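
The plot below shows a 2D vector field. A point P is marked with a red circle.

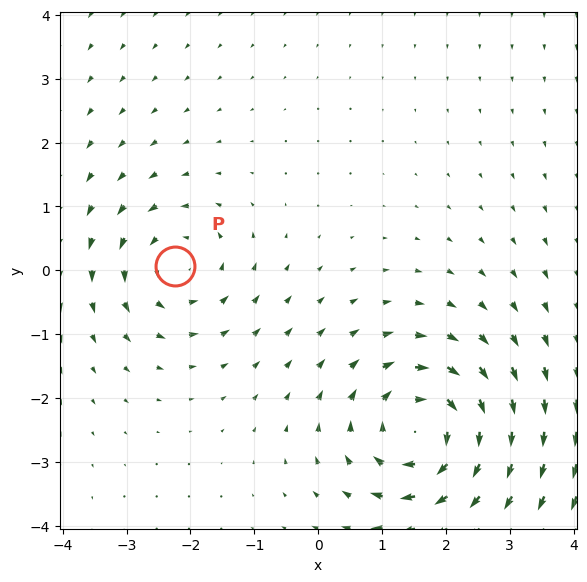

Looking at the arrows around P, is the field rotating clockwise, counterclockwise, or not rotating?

Near P at (-2.2, 0.1) the arrows circulate counterclockwise. The curl (z-component) there is about +3; positive curl means counterclockwise rotation.

counterclockwise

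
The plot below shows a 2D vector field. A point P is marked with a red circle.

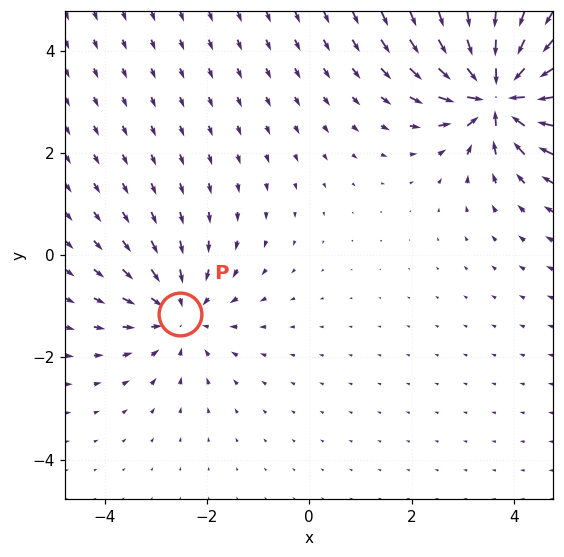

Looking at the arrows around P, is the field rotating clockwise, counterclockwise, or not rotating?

not rotating

Near P at (-2.5, -1.1) the arrows show no circulation. The curl there is ≈0.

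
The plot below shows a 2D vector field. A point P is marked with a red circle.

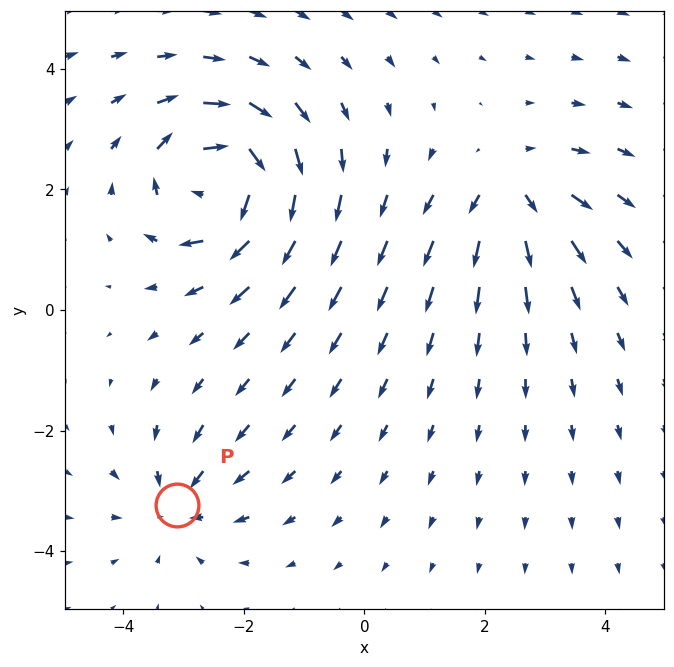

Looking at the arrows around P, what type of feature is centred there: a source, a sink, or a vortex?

At P (-3.1, -3.2) the arrows converge inward. Divergence about -3, curl ≈0 — negative divergence with near-zero curl is a sink.

sink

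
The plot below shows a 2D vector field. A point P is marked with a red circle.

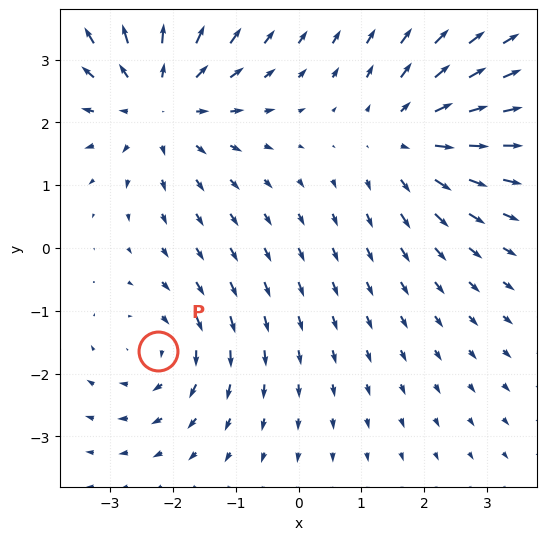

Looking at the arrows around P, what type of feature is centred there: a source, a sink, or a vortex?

vortex

At P (-2.2, -1.6) the arrows circulate clockwise. Divergence ≈0, curl about -3 — near-zero divergence with nonzero curl is a vortex.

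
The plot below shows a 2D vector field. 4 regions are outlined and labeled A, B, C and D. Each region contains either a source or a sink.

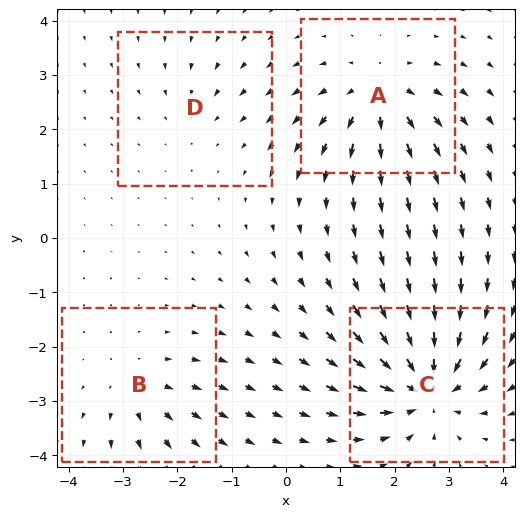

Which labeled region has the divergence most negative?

C

Divergence at each region's feature centre — A: about +5, B: about +4, C: about -7, D: about -2. Region C is most negative.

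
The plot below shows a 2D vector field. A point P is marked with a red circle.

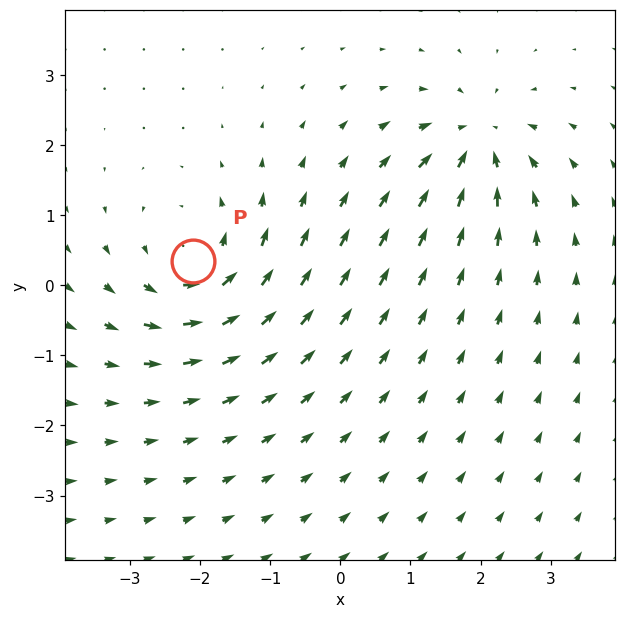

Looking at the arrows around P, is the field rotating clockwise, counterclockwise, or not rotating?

Near P at (-2.1, 0.3) the arrows circulate counterclockwise. The curl (z-component) there is about +4; positive curl means counterclockwise rotation.

counterclockwise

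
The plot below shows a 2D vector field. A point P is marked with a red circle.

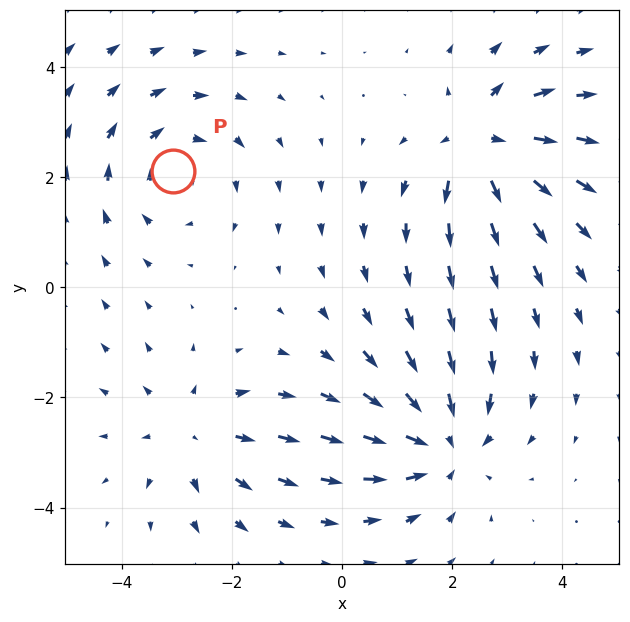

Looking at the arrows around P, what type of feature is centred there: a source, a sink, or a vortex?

At P (-3.1, 2.1) the arrows circulate clockwise. Divergence ≈0, curl about -3 — near-zero divergence with nonzero curl is a vortex.

vortex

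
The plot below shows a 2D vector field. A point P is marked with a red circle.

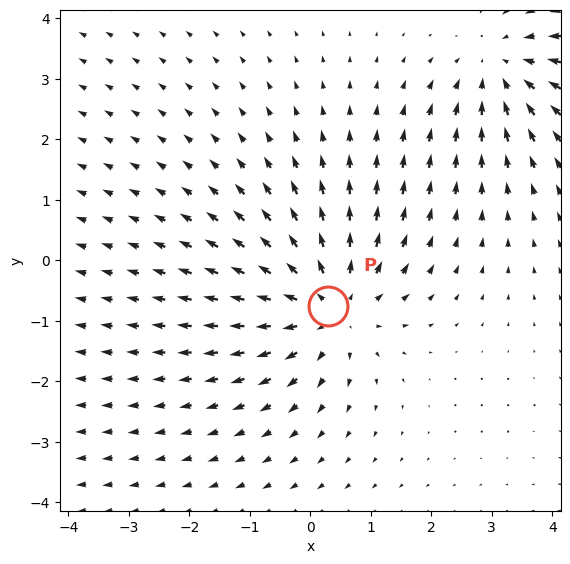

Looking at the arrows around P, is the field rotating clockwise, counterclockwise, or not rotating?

Near P at (0.3, -0.8) the arrows show no circulation. The curl there is ≈0.

not rotating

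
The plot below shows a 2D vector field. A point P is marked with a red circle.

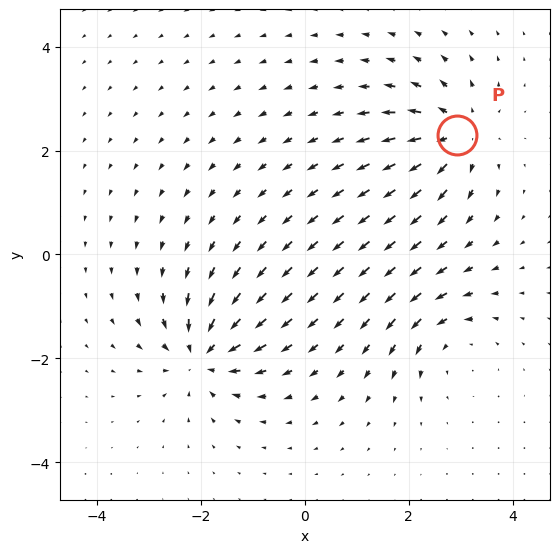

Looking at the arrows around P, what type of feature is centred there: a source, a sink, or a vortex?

source

At P (2.9, 2.3) the arrows spread outward. Divergence about +6, curl ≈0 — positive divergence with near-zero curl is a source.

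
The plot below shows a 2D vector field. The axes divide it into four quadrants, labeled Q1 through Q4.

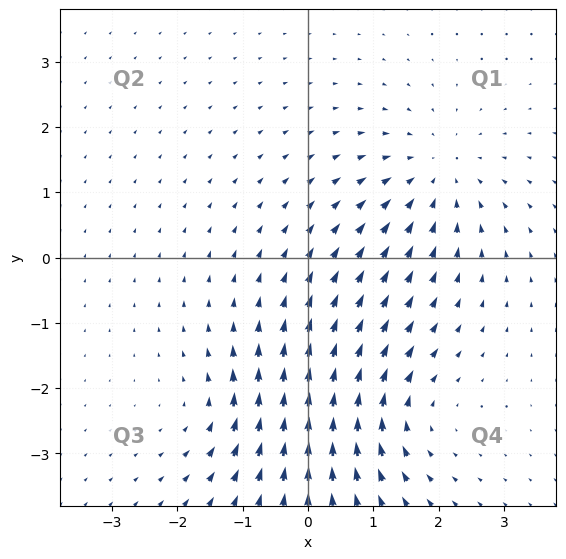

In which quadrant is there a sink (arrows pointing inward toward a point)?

The sink sits at approximately (2.0, 1.3), which lies in quadrant Q1. The divergence there is about -4, negative as expected for a sink.

Q1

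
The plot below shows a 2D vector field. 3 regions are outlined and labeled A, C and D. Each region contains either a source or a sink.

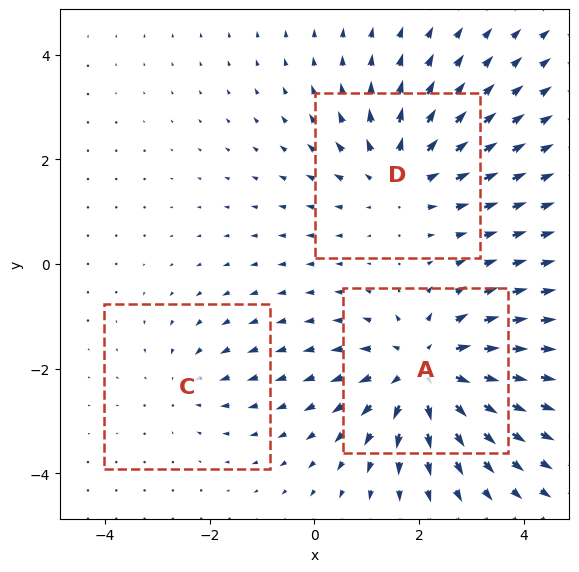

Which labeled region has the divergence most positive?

Divergence at each region's feature centre — A: about +4, C: about -2, D: about +3. Region A is most positive.

A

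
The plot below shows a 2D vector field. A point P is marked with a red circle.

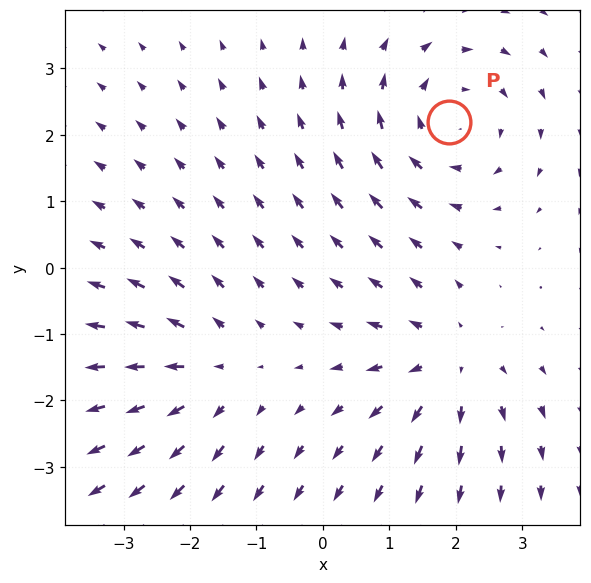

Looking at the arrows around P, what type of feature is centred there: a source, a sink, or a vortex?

At P (1.9, 2.2) the arrows circulate clockwise. Divergence ≈0, curl about -4 — near-zero divergence with nonzero curl is a vortex.

vortex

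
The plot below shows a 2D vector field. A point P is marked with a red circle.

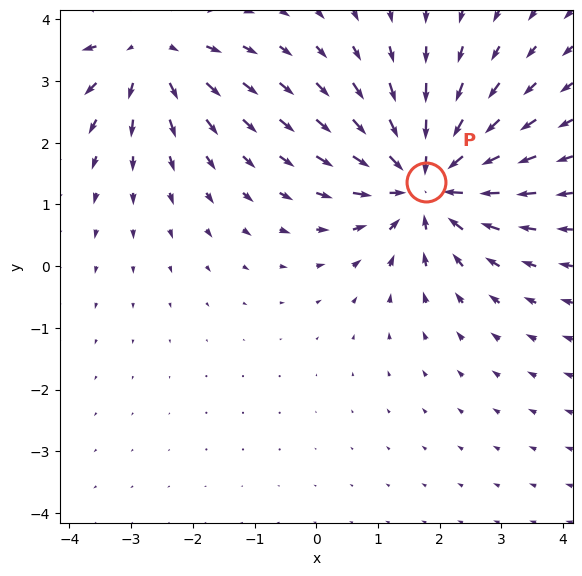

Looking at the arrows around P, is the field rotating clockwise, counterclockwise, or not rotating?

Near P at (1.8, 1.4) the arrows show no circulation. The curl there is ≈0.

not rotating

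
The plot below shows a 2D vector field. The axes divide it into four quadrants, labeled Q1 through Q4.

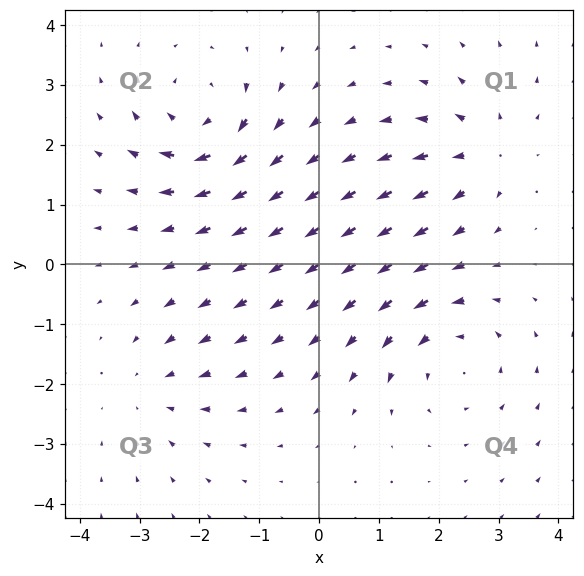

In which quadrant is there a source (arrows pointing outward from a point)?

Q1

The source sits at approximately (2.7, 1.9), which lies in quadrant Q1. The divergence there is about +4, positive as expected for a source.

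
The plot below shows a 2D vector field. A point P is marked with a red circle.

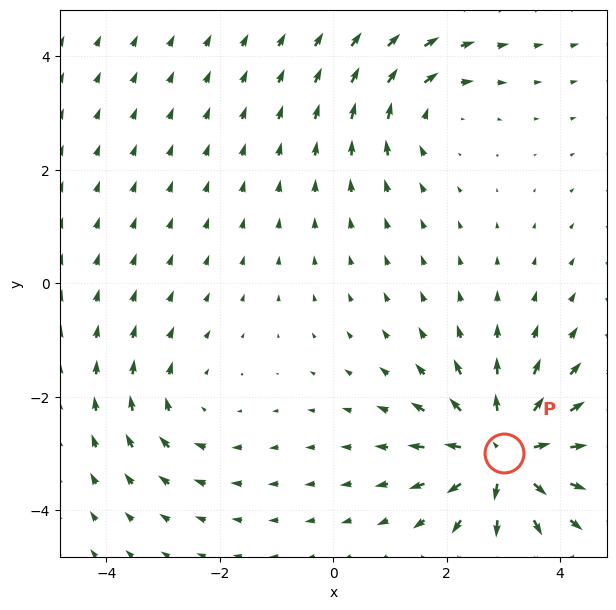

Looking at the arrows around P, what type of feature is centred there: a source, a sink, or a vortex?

At P (3.0, -3.0) the arrows spread outward. Divergence about +7, curl ≈0 — positive divergence with near-zero curl is a source.

source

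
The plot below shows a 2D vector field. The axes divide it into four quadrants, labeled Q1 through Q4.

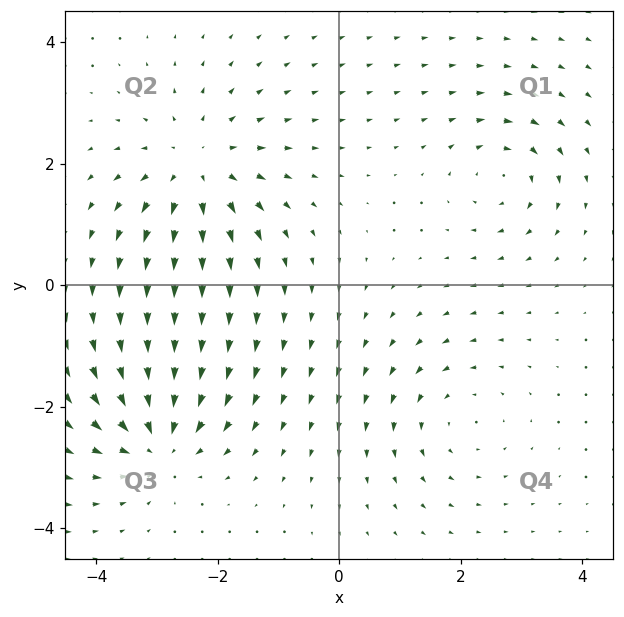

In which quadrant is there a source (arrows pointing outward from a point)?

The source sits at approximately (-2.3, 1.9), which lies in quadrant Q2. The divergence there is about +4, positive as expected for a source.

Q2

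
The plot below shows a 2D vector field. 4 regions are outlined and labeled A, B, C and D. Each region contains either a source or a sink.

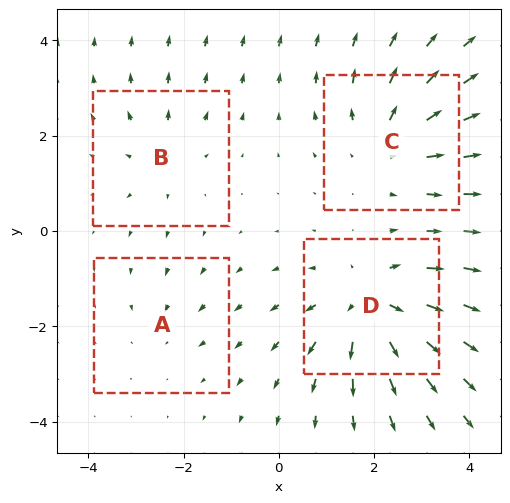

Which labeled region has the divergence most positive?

D

Divergence at each region's feature centre — A: about -2, B: about +3, C: about +5, D: about +6. Region D is most positive.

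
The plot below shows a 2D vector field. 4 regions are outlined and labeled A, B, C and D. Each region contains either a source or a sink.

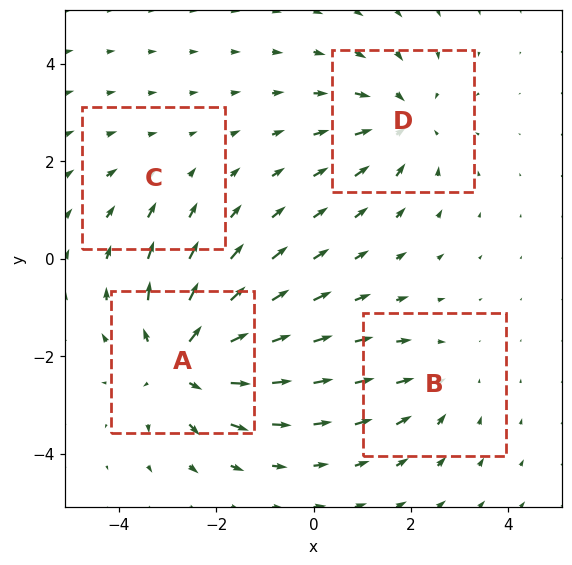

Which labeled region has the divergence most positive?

Divergence at each region's feature centre — A: about +7, B: about -3, C: about -2, D: about -5. Region A is most positive.

A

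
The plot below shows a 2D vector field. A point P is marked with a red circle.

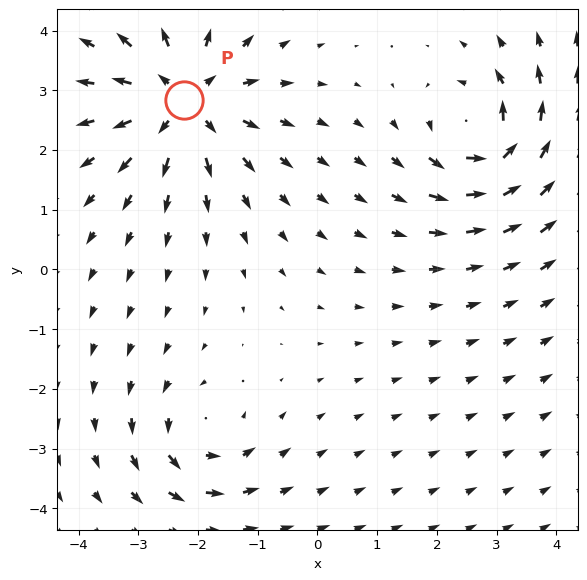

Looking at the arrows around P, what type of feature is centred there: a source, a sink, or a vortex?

At P (-2.2, 2.8) the arrows spread outward. Divergence about +5, curl ≈0 — positive divergence with near-zero curl is a source.

source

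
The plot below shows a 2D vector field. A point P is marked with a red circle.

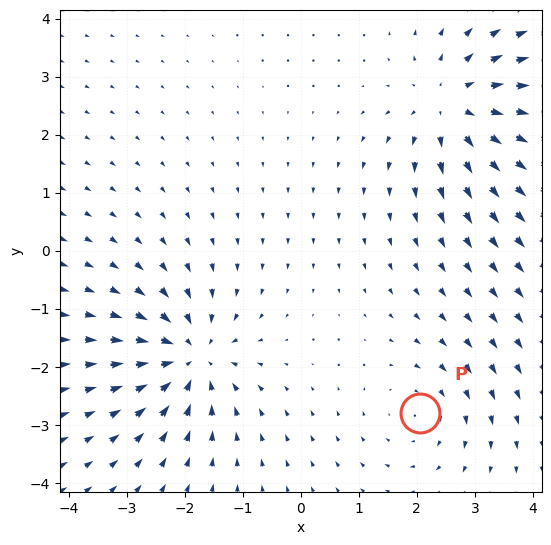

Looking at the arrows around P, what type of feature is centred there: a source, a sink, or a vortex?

At P (2.1, -2.8) the arrows circulate clockwise. Divergence ≈0, curl about -2 — near-zero divergence with nonzero curl is a vortex.

vortex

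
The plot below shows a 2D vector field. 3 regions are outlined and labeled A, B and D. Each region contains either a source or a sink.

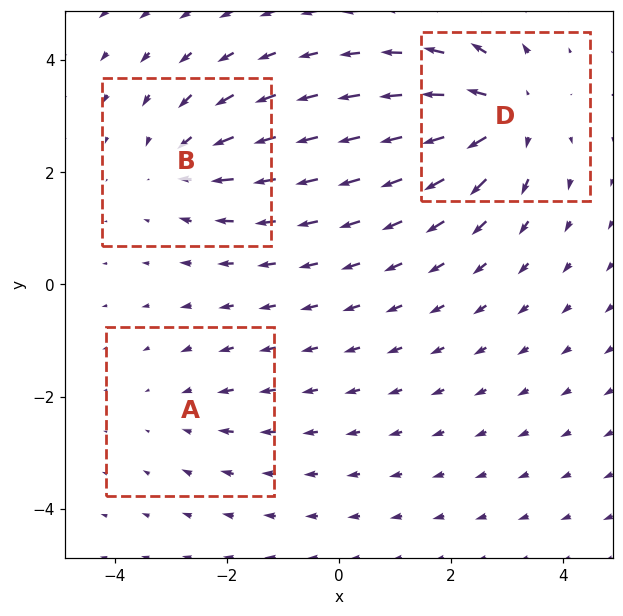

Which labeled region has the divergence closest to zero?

A

Divergence at each region's feature centre — A: about -2, B: about -3, D: about +5. Region A is closest to zero.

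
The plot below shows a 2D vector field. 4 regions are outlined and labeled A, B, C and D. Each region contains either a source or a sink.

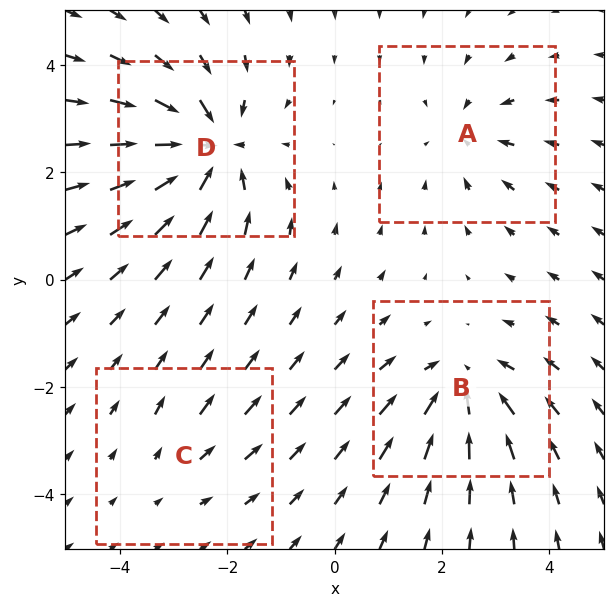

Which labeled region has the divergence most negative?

D

Divergence at each region's feature centre — A: about -4, B: about -5, C: about +2, D: about -8. Region D is most negative.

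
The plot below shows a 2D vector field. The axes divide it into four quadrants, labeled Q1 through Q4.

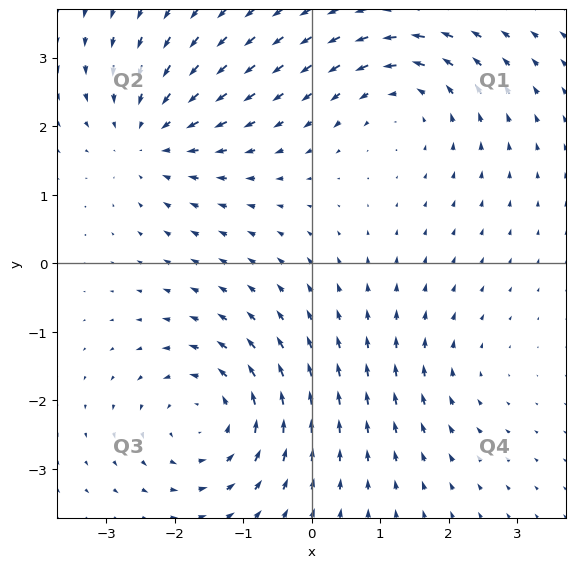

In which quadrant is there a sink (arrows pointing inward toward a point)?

The sink sits at approximately (-2.4, 1.9), which lies in quadrant Q2. The divergence there is about -4, negative as expected for a sink.

Q2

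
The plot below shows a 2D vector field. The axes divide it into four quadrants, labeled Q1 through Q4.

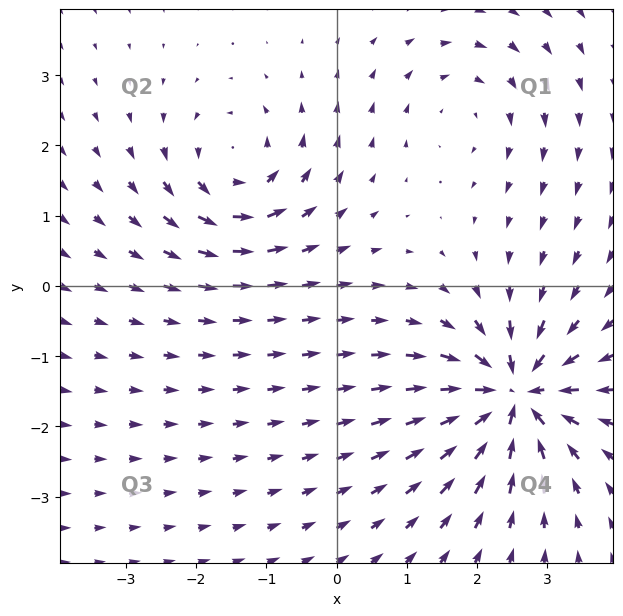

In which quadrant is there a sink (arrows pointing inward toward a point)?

Q4

The sink sits at approximately (2.5, -1.6), which lies in quadrant Q4. The divergence there is about -7, negative as expected for a sink.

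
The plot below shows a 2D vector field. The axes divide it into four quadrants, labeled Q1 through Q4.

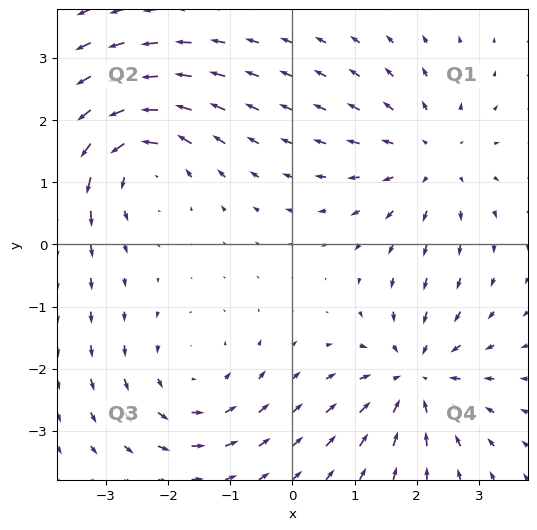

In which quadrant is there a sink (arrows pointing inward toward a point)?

The sink sits at approximately (2.0, -2.1), which lies in quadrant Q4. The divergence there is about -5, negative as expected for a sink.

Q4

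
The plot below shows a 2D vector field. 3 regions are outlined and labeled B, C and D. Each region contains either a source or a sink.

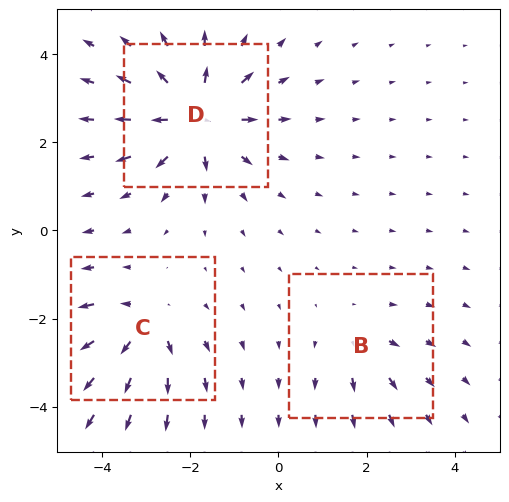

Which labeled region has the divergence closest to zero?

Divergence at each region's feature centre — B: about +2, C: about +4, D: about +7. Region B is closest to zero.

B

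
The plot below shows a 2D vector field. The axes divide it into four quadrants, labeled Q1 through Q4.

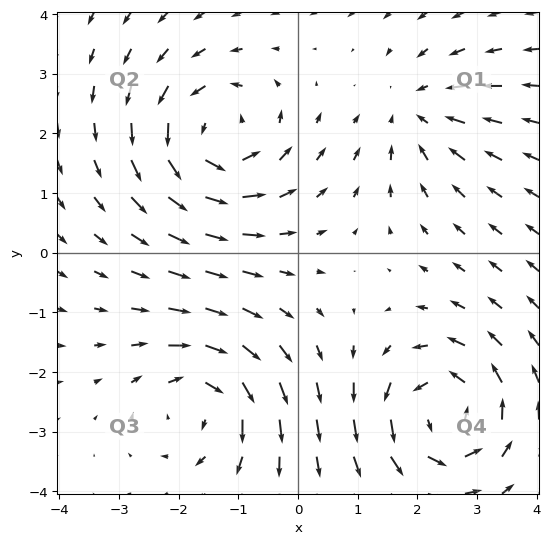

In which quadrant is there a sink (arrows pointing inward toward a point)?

Q1

The sink sits at approximately (2.0, 2.4), which lies in quadrant Q1. The divergence there is about -3, negative as expected for a sink.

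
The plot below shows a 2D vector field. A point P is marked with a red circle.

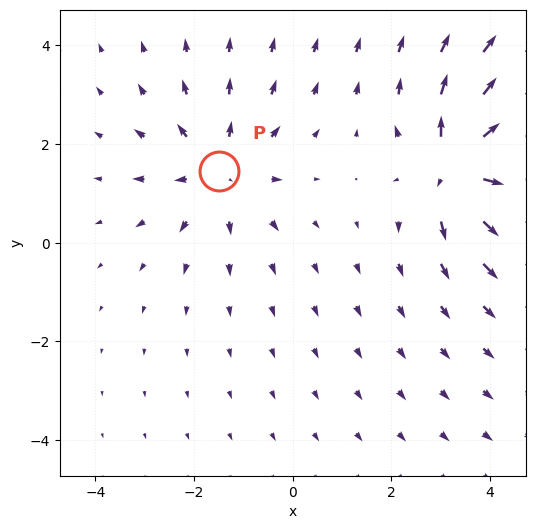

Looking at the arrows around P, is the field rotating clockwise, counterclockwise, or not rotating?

Near P at (-1.5, 1.4) the arrows show no circulation. The curl there is ≈0.

not rotating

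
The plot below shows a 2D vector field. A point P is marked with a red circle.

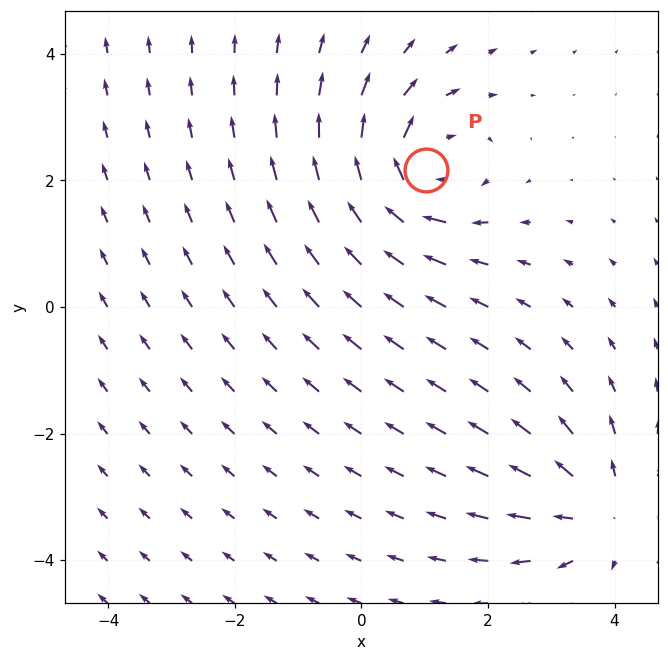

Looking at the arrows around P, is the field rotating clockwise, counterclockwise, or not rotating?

clockwise

Near P at (1.0, 2.2) the arrows circulate clockwise. The curl (z-component) there is about -3; negative curl means clockwise rotation.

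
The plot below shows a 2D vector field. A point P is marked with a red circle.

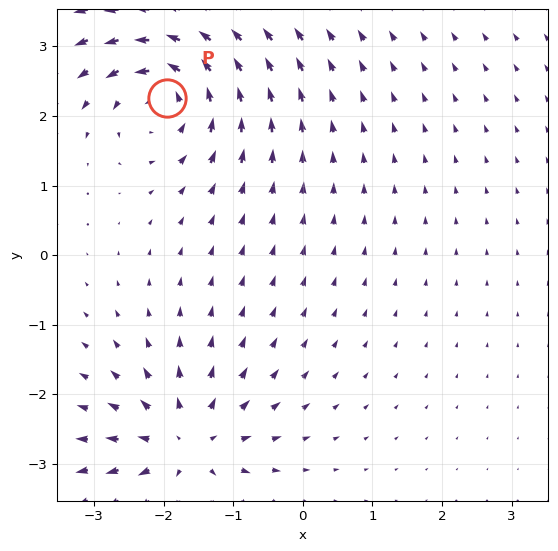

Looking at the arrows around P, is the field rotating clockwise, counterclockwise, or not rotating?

Near P at (-2.0, 2.3) the arrows circulate counterclockwise. The curl (z-component) there is about +4; positive curl means counterclockwise rotation.

counterclockwise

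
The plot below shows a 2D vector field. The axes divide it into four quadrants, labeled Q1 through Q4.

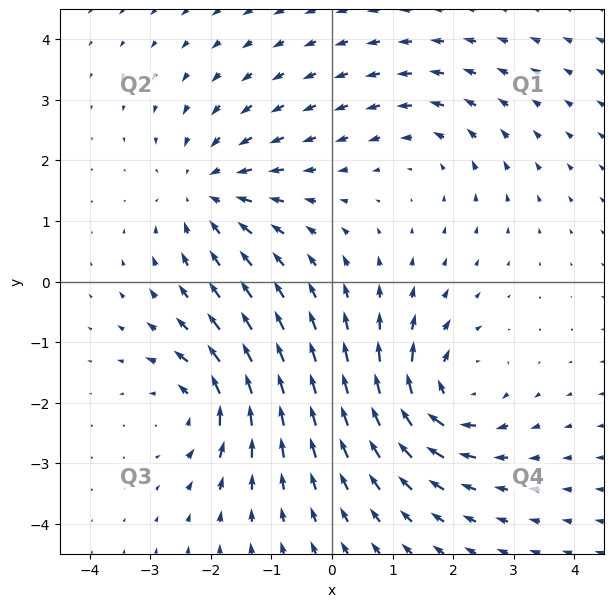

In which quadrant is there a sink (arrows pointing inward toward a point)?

The sink sits at approximately (-2.1, 1.5), which lies in quadrant Q2. The divergence there is about -4, negative as expected for a sink.

Q2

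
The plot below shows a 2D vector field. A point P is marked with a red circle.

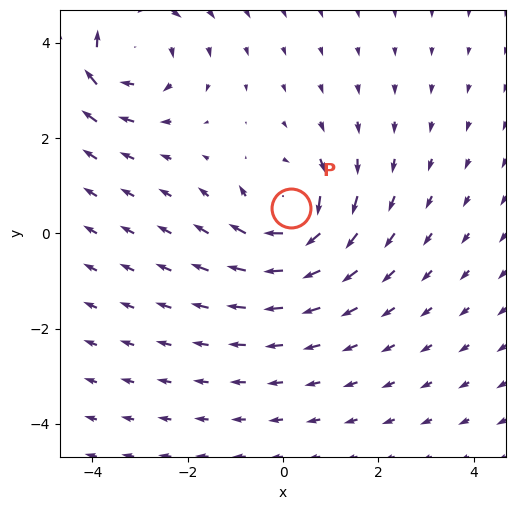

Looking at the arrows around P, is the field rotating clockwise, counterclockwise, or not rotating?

Near P at (0.2, 0.5) the arrows circulate clockwise. The curl (z-component) there is about -4; negative curl means clockwise rotation.

clockwise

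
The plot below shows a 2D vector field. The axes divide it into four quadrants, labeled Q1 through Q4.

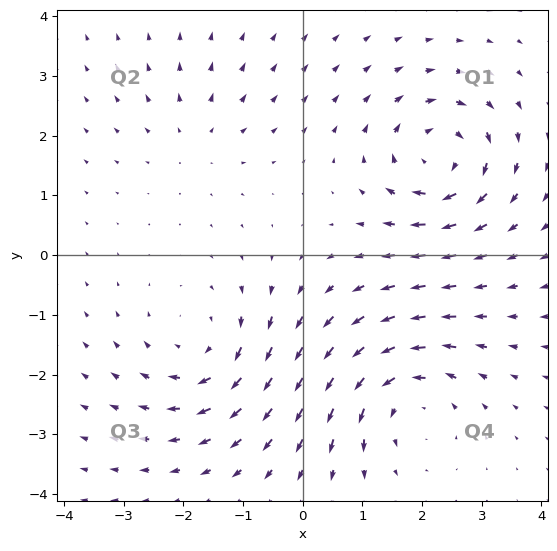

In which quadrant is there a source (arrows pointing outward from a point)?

Q2

The source sits at approximately (-1.8, 1.9), which lies in quadrant Q2. The divergence there is about +3, positive as expected for a source.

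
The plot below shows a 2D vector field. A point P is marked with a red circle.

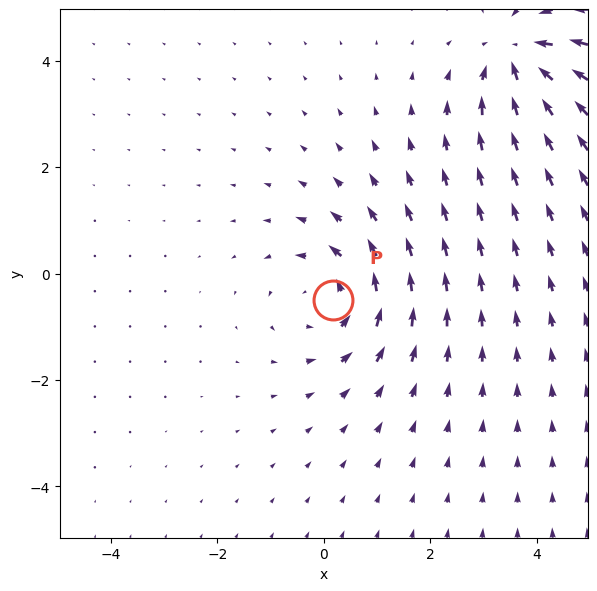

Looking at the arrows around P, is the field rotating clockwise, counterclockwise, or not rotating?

counterclockwise

Near P at (0.2, -0.5) the arrows circulate counterclockwise. The curl (z-component) there is about +4; positive curl means counterclockwise rotation.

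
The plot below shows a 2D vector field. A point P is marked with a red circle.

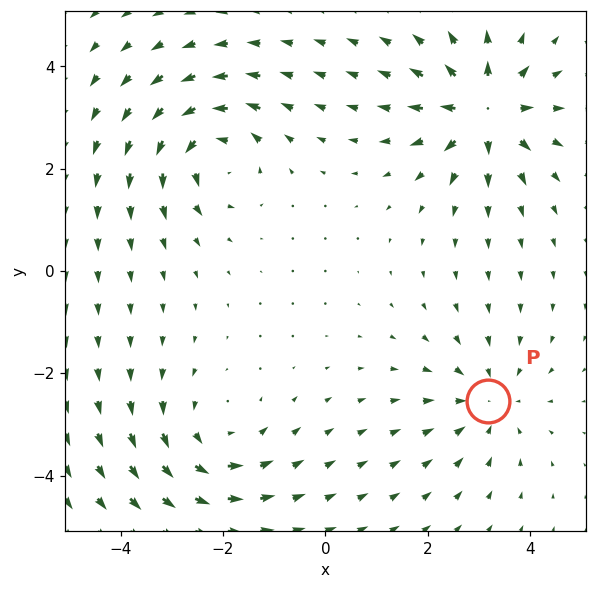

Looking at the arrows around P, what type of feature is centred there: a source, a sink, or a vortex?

At P (3.2, -2.5) the arrows converge inward. Divergence about -3, curl ≈0 — negative divergence with near-zero curl is a sink.

sink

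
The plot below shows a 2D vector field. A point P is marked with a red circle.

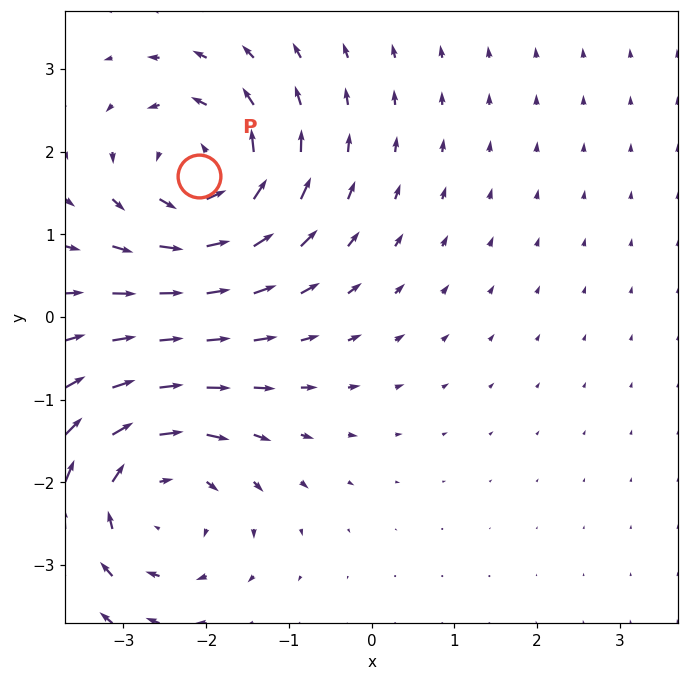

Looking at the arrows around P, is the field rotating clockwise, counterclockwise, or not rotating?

Near P at (-2.1, 1.7) the arrows circulate counterclockwise. The curl (z-component) there is about +3; positive curl means counterclockwise rotation.

counterclockwise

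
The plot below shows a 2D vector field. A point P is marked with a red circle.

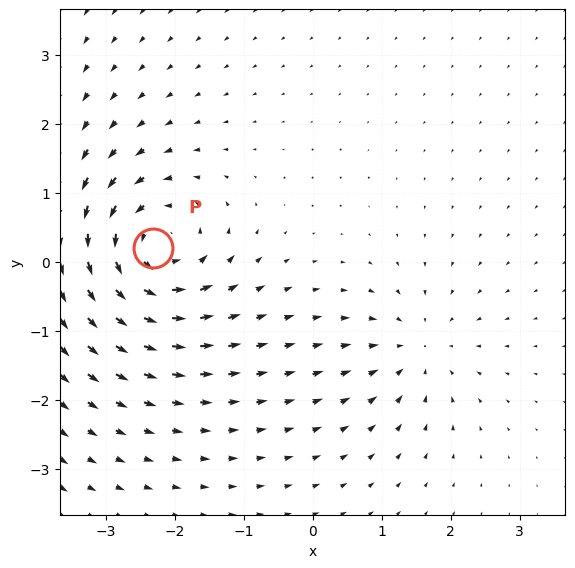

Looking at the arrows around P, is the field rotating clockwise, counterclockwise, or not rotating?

counterclockwise

Near P at (-2.3, 0.2) the arrows circulate counterclockwise. The curl (z-component) there is about +6; positive curl means counterclockwise rotation.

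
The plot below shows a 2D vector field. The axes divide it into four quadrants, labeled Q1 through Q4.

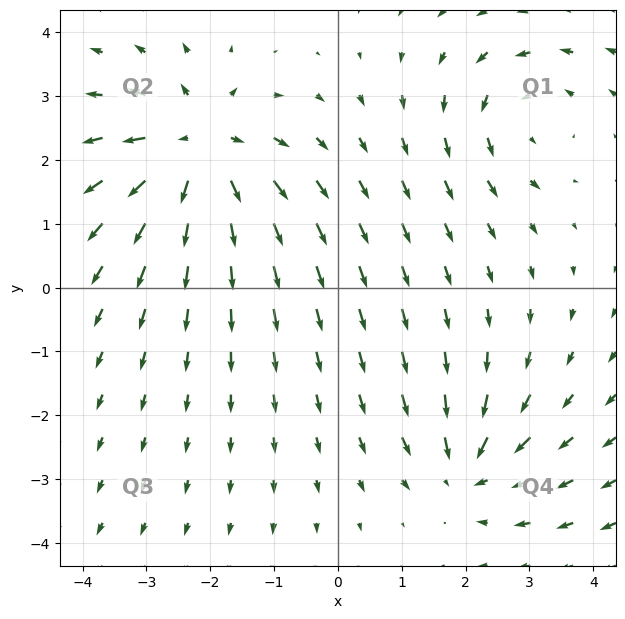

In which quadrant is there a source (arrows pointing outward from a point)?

Q2

The source sits at approximately (-2.2, 2.2), which lies in quadrant Q2. The divergence there is about +5, positive as expected for a source.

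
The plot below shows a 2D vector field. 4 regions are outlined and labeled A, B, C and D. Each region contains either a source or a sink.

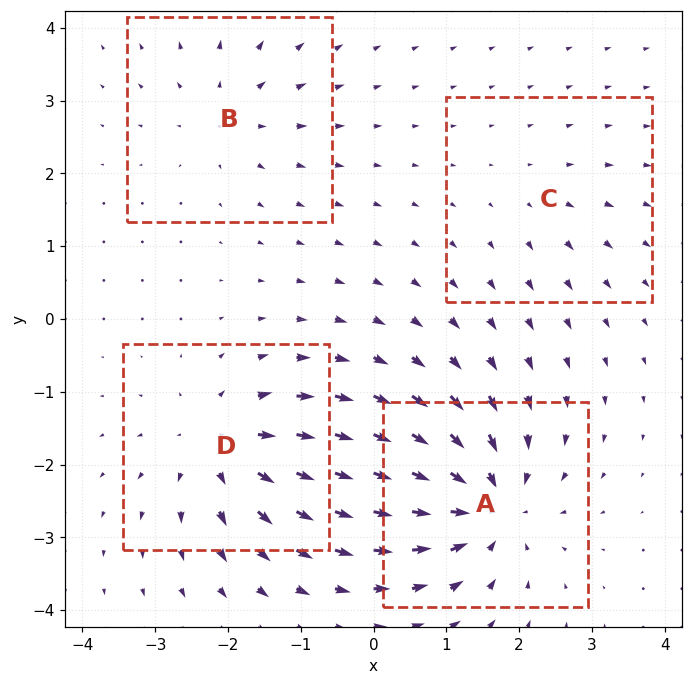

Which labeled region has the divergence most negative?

Divergence at each region's feature centre — A: about -7, B: about +4, C: about +2, D: about +6. Region A is most negative.

A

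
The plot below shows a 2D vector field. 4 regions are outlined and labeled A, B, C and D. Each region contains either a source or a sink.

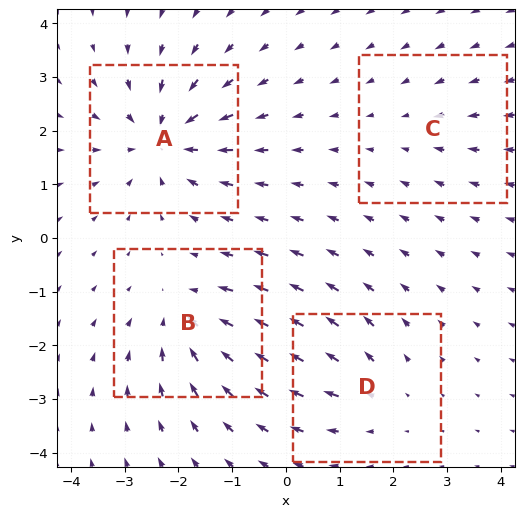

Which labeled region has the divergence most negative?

Divergence at each region's feature centre — A: about -7, B: about -5, C: about -2, D: about +3. Region A is most negative.

A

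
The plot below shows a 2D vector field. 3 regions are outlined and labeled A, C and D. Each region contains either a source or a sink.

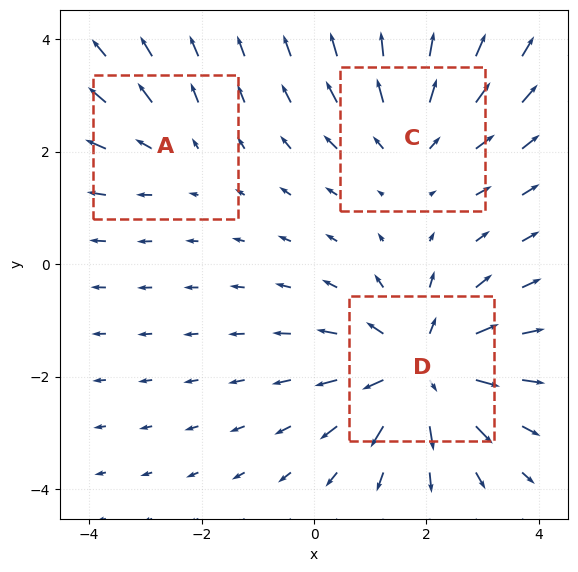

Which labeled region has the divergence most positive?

Divergence at each region's feature centre — A: about +2, C: about +3, D: about +5. Region D is most positive.

D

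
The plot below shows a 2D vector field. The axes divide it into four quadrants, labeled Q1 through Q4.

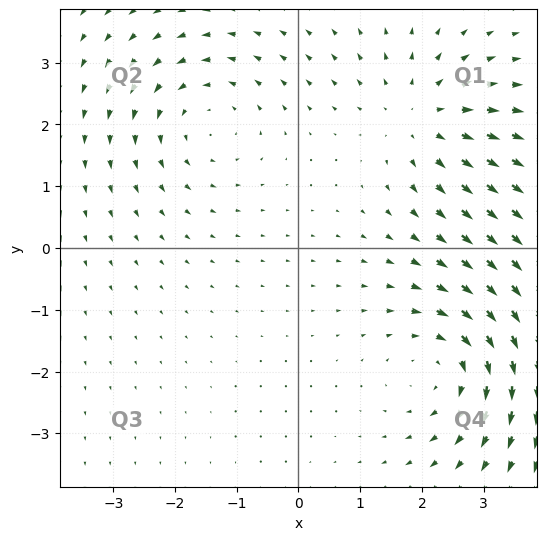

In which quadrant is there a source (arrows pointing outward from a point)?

The source sits at approximately (2.0, 2.1), which lies in quadrant Q1. The divergence there is about +3, positive as expected for a source.

Q1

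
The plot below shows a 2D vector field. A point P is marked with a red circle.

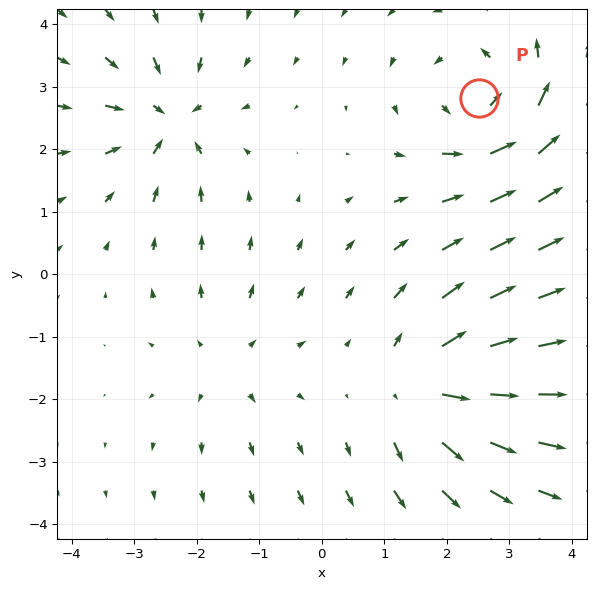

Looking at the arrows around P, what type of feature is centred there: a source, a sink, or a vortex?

At P (2.5, 2.8) the arrows circulate counterclockwise. Divergence ≈0, curl about +5 — near-zero divergence with nonzero curl is a vortex.

vortex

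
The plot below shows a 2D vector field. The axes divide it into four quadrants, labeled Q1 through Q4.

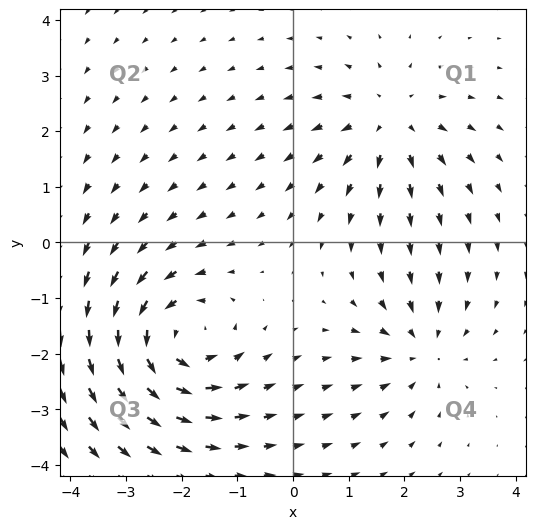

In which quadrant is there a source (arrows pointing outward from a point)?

The source sits at approximately (1.7, 2.2), which lies in quadrant Q1. The divergence there is about +3, positive as expected for a source.

Q1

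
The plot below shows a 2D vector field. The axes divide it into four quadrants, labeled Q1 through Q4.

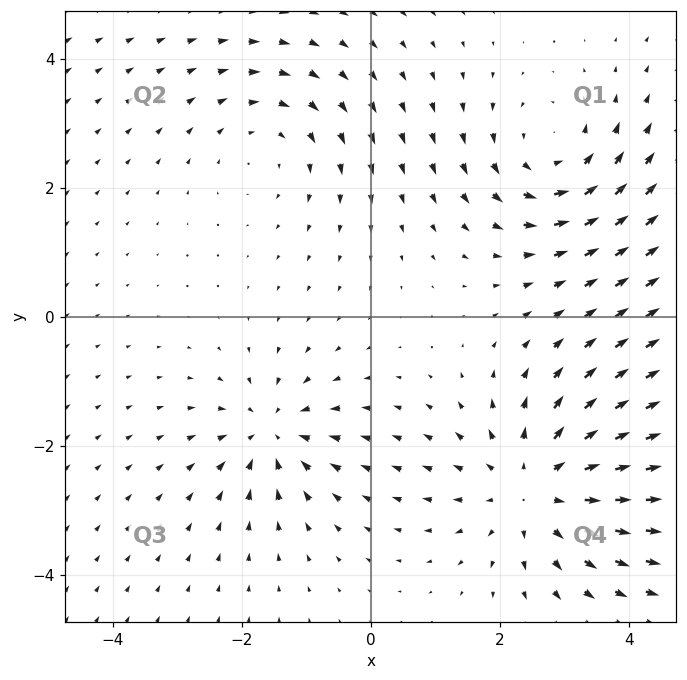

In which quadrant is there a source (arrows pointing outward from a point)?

The source sits at approximately (2.6, -2.6), which lies in quadrant Q4. The divergence there is about +3, positive as expected for a source.

Q4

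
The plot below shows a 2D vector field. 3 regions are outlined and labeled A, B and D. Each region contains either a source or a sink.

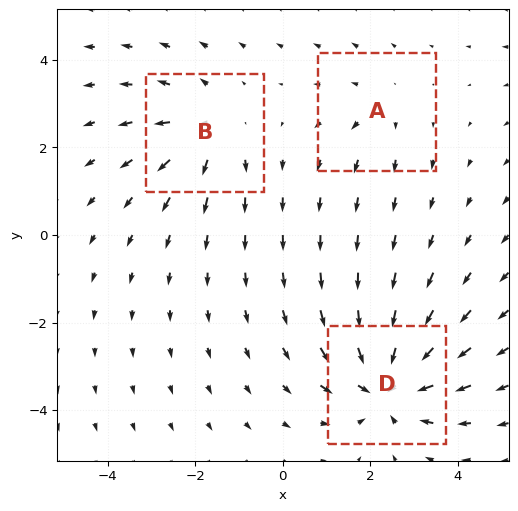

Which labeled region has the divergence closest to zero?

Divergence at each region's feature centre — A: about +2, B: about +3, D: about -5. Region A is closest to zero.

A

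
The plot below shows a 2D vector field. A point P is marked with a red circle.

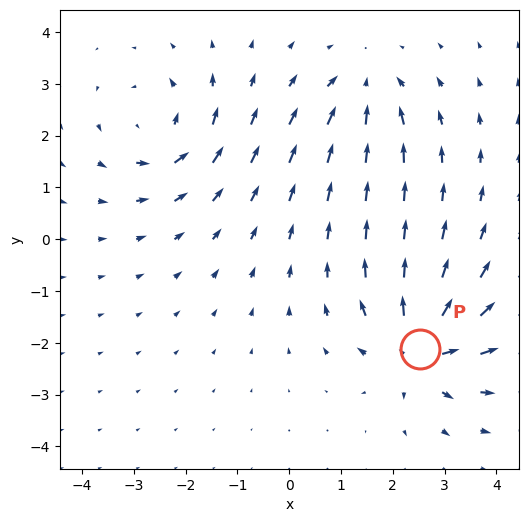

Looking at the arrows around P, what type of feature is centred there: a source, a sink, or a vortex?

At P (2.5, -2.1) the arrows spread outward. Divergence about +6, curl ≈0 — positive divergence with near-zero curl is a source.

source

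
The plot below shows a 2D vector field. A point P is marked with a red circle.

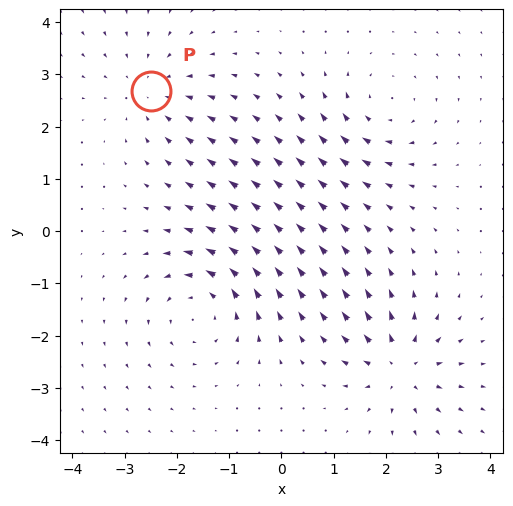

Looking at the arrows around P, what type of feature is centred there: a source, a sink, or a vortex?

sink

At P (-2.5, 2.7) the arrows converge inward. Divergence about -3, curl ≈0 — negative divergence with near-zero curl is a sink.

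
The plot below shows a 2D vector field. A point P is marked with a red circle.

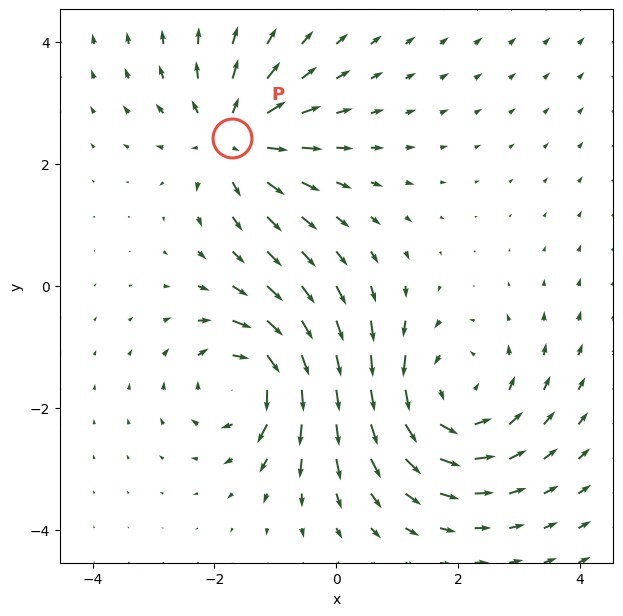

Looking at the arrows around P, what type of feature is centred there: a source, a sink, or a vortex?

At P (-1.7, 2.4) the arrows spread outward. Divergence about +4, curl ≈0 — positive divergence with near-zero curl is a source.

source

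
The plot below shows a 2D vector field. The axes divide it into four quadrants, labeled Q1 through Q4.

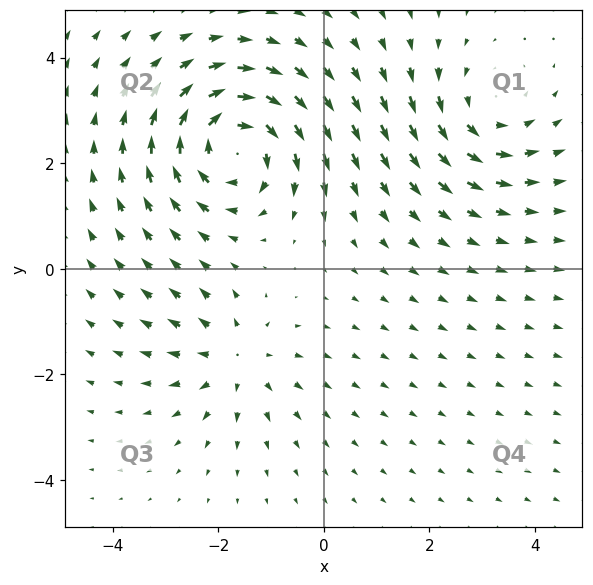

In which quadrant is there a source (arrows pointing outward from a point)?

The source sits at approximately (-1.7, -1.7), which lies in quadrant Q3. The divergence there is about +3, positive as expected for a source.

Q3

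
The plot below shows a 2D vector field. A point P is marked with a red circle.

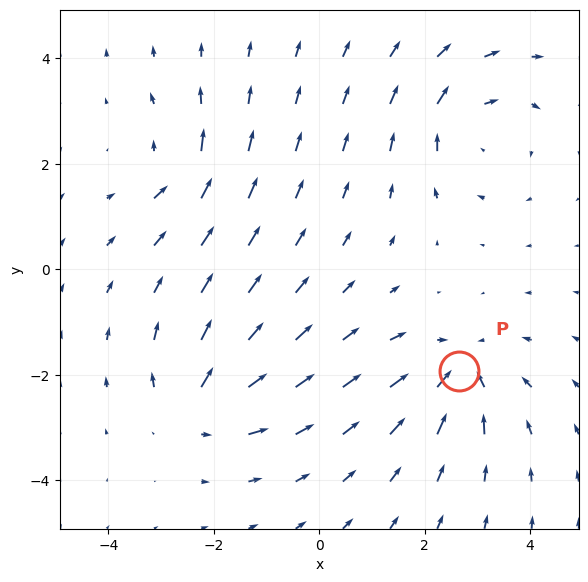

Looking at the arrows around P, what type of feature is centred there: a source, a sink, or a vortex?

sink

At P (2.7, -1.9) the arrows converge inward. Divergence about -5, curl ≈0 — negative divergence with near-zero curl is a sink.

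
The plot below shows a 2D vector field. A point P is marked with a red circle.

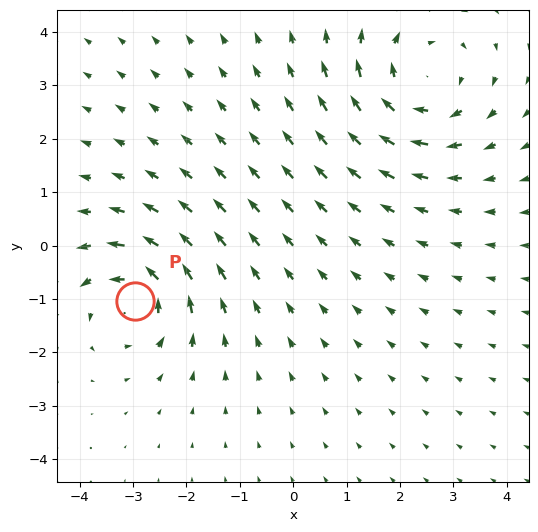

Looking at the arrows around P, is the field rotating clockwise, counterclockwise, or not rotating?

counterclockwise

Near P at (-3.0, -1.0) the arrows circulate counterclockwise. The curl (z-component) there is about +5; positive curl means counterclockwise rotation.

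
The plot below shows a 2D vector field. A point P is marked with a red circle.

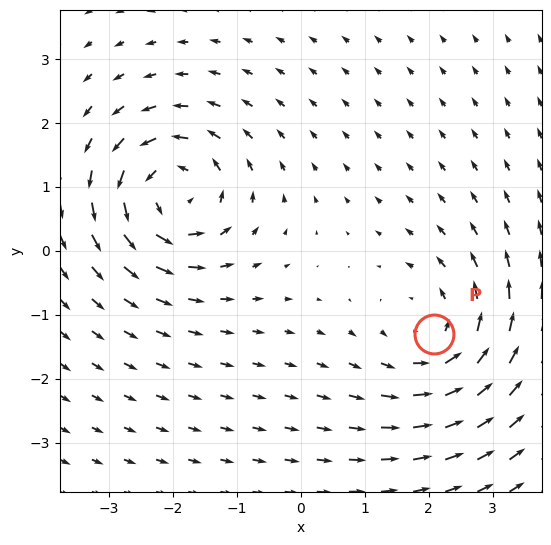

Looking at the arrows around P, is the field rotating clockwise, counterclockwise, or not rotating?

Near P at (2.1, -1.3) the arrows circulate counterclockwise. The curl (z-component) there is about +3; positive curl means counterclockwise rotation.

counterclockwise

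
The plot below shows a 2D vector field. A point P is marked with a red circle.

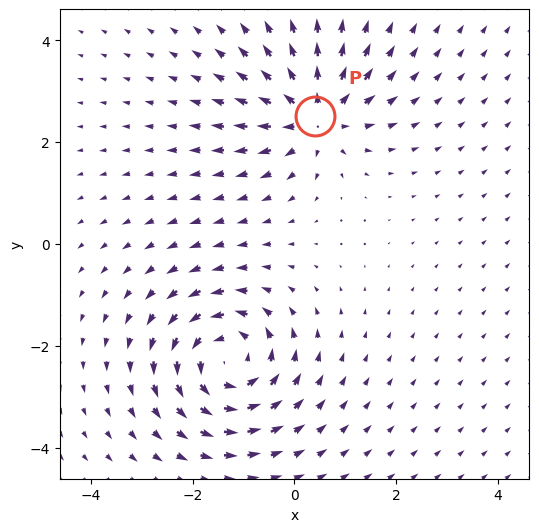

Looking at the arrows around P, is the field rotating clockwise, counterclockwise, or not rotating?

not rotating

Near P at (0.4, 2.5) the arrows show no circulation. The curl there is ≈0.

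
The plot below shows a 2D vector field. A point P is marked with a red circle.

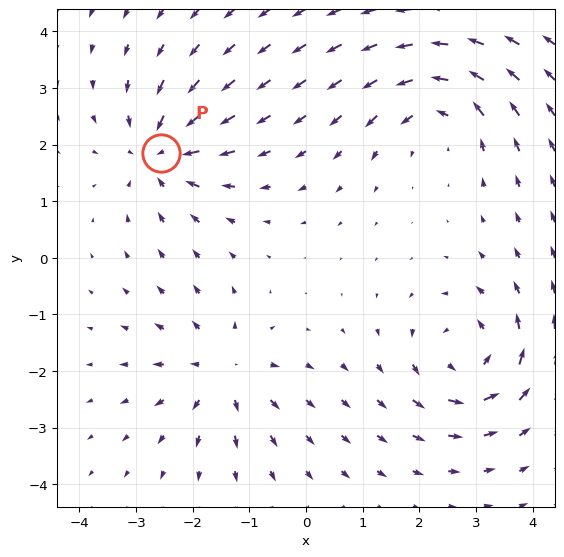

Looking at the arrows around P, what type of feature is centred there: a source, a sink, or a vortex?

At P (-2.6, 1.9) the arrows converge inward. Divergence about -6, curl ≈0 — negative divergence with near-zero curl is a sink.

sink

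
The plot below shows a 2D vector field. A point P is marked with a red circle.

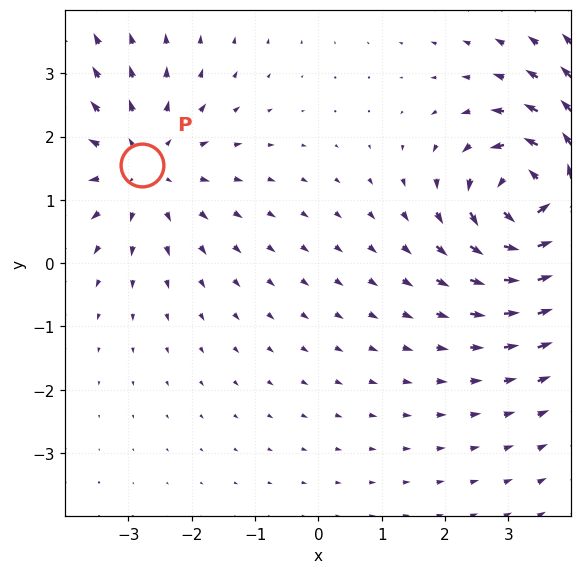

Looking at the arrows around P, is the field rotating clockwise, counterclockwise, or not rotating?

not rotating

Near P at (-2.8, 1.5) the arrows show no circulation. The curl there is ≈0.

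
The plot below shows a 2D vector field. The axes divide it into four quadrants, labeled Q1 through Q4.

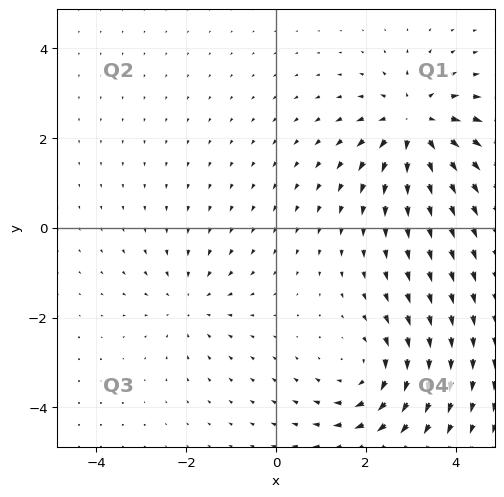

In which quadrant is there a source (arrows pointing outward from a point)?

Q1

The source sits at approximately (3.1, 2.3), which lies in quadrant Q1. The divergence there is about +5, positive as expected for a source.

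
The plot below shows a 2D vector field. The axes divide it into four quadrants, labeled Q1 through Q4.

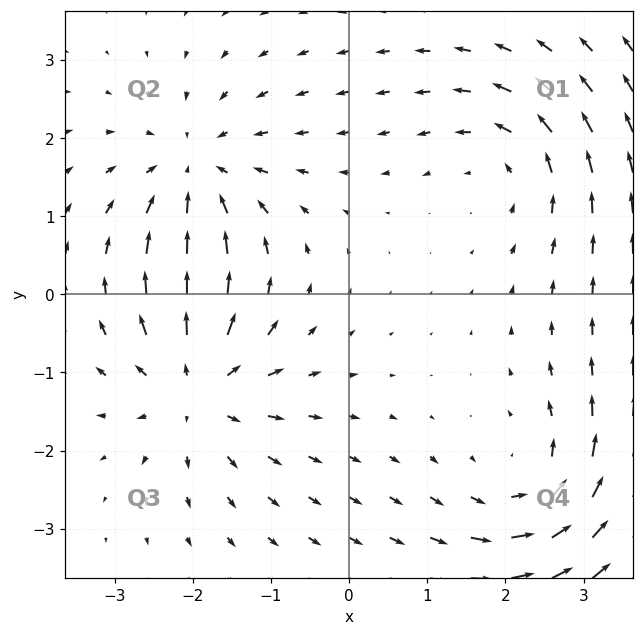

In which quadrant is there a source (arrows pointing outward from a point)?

The source sits at approximately (-2.0, -1.2), which lies in quadrant Q3. The divergence there is about +6, positive as expected for a source.

Q3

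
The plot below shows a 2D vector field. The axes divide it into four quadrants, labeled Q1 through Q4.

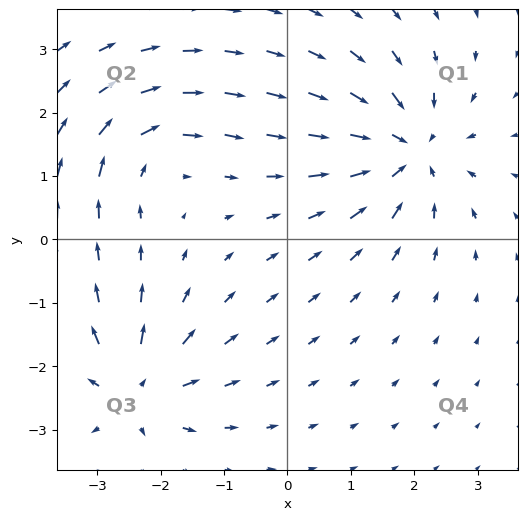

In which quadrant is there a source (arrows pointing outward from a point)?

The source sits at approximately (-2.4, -2.4), which lies in quadrant Q3. The divergence there is about +5, positive as expected for a source.

Q3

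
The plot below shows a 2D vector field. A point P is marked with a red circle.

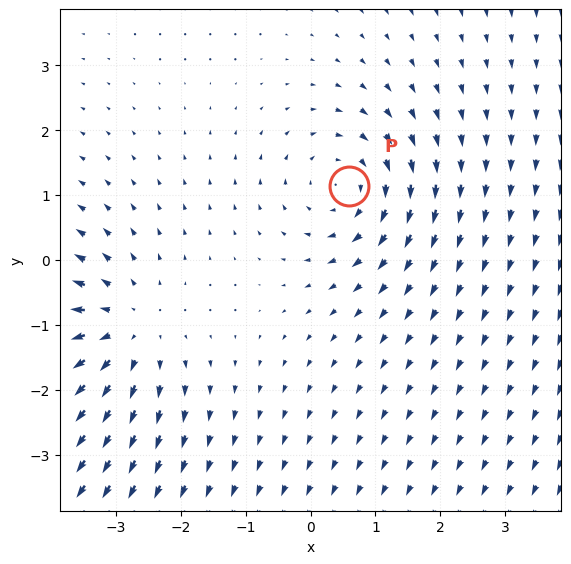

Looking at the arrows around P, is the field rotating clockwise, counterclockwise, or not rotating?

clockwise

Near P at (0.6, 1.1) the arrows circulate clockwise. The curl (z-component) there is about -3; negative curl means clockwise rotation.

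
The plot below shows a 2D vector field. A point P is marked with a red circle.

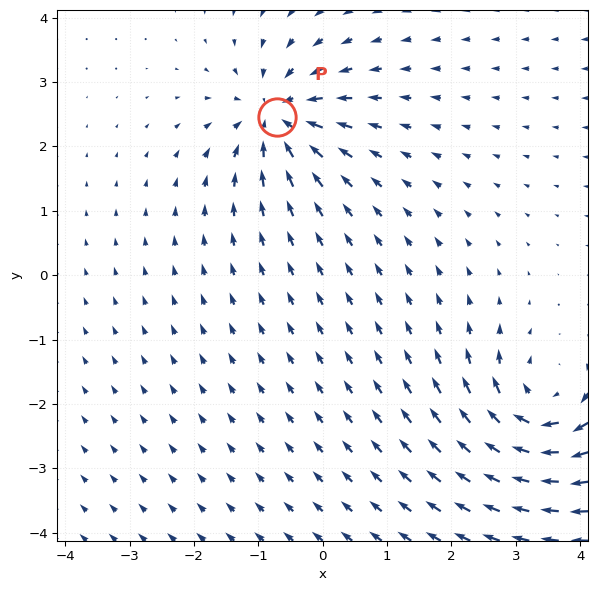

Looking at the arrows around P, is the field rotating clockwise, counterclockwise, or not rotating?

not rotating

Near P at (-0.7, 2.5) the arrows show no circulation. The curl there is ≈0.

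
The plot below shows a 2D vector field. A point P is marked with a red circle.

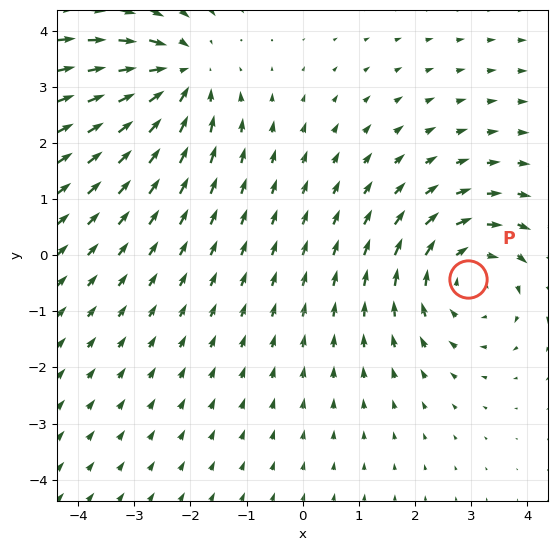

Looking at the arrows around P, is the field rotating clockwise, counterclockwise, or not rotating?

Near P at (2.9, -0.4) the arrows circulate clockwise. The curl (z-component) there is about -4; negative curl means clockwise rotation.

clockwise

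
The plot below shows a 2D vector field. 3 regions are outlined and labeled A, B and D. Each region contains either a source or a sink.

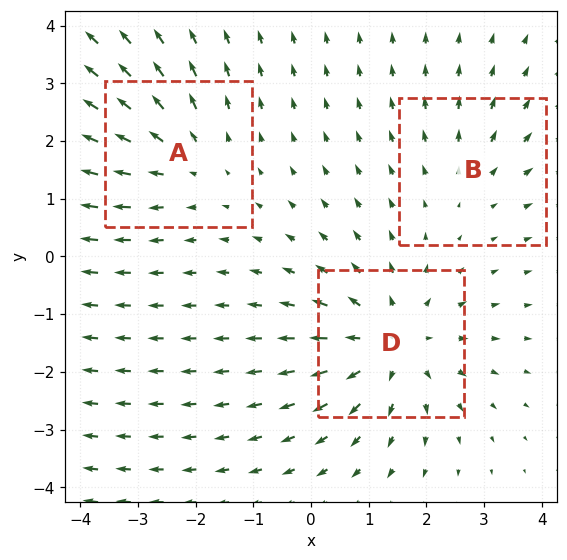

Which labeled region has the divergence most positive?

Divergence at each region's feature centre — A: about +3, B: about +2, D: about +4. Region D is most positive.

D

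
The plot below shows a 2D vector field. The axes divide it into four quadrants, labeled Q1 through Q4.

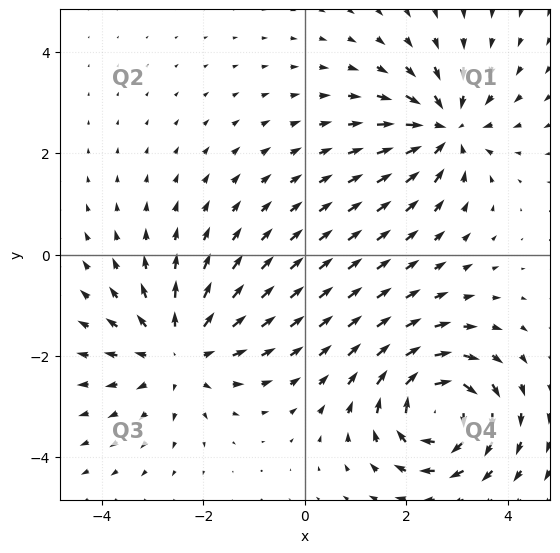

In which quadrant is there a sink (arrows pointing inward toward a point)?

The sink sits at approximately (2.8, 2.5), which lies in quadrant Q1. The divergence there is about -4, negative as expected for a sink.

Q1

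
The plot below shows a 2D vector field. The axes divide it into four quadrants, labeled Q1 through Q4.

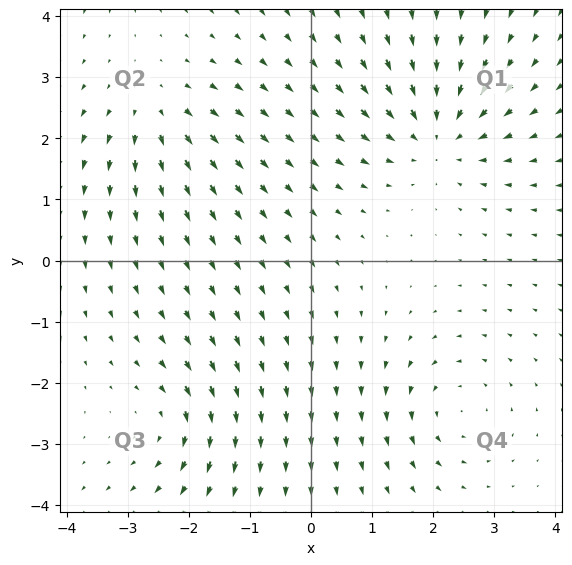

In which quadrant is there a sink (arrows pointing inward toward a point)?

The sink sits at approximately (2.1, 2.0), which lies in quadrant Q1. The divergence there is about -4, negative as expected for a sink.

Q1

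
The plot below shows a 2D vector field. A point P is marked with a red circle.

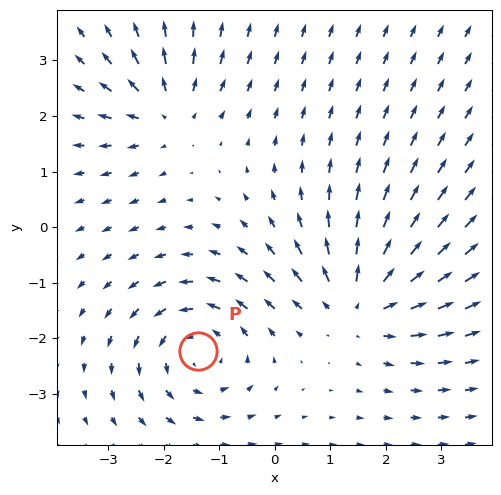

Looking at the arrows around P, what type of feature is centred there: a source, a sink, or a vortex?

vortex

At P (-1.4, -2.2) the arrows circulate counterclockwise. Divergence ≈0, curl about +4 — near-zero divergence with nonzero curl is a vortex.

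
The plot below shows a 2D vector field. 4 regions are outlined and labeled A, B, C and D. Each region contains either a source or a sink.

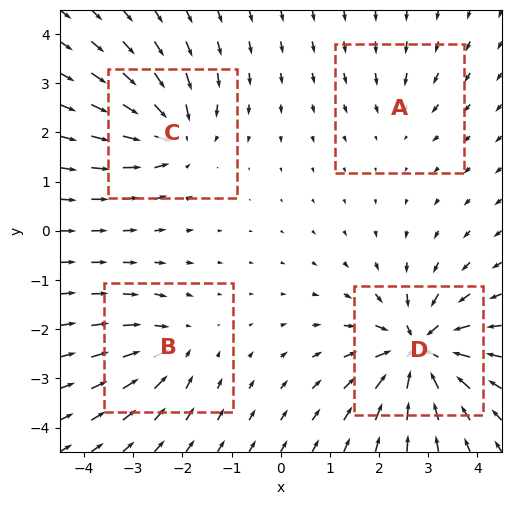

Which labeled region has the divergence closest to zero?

A

Divergence at each region's feature centre — A: about -3, B: about -4, C: about -6, D: about -9. Region A is closest to zero.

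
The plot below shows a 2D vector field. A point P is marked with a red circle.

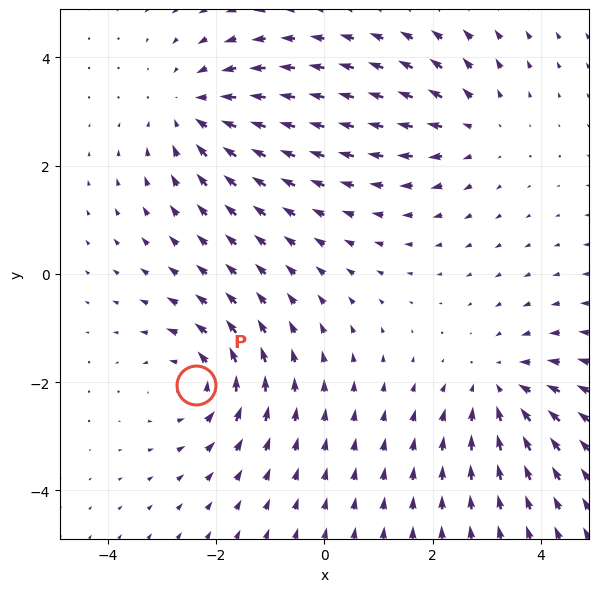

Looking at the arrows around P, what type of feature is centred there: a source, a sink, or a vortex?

At P (-2.4, -2.0) the arrows circulate counterclockwise. Divergence ≈0, curl about +5 — near-zero divergence with nonzero curl is a vortex.

vortex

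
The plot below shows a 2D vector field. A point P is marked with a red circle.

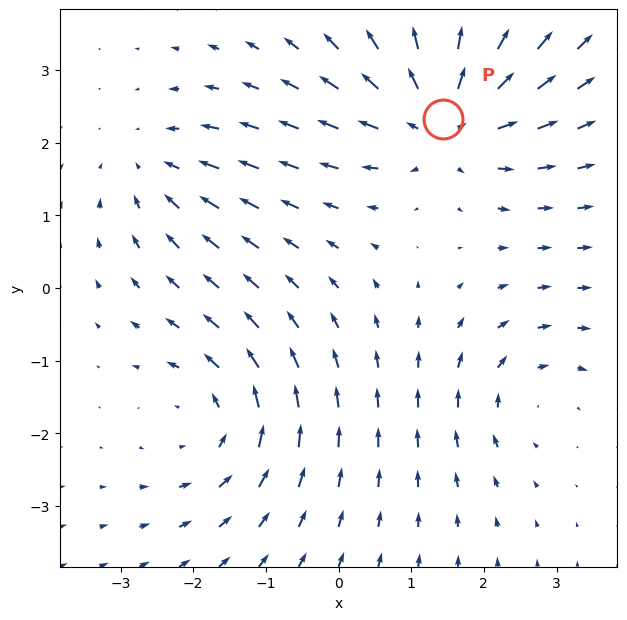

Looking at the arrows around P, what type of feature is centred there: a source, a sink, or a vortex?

source

At P (1.4, 2.3) the arrows spread outward. Divergence about +5, curl ≈0 — positive divergence with near-zero curl is a source.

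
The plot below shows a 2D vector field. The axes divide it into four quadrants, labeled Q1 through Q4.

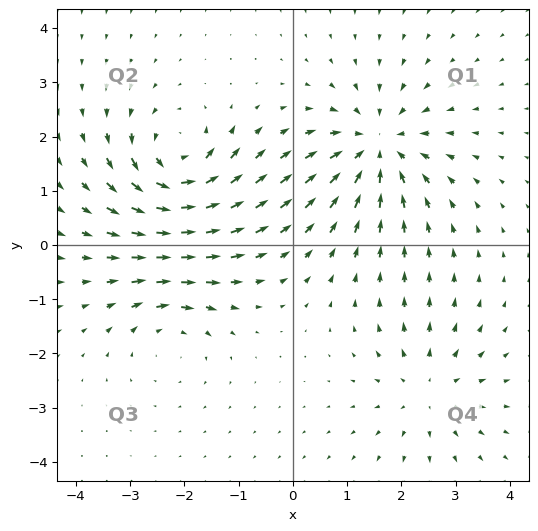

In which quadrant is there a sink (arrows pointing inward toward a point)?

Q1

The sink sits at approximately (1.6, 1.8), which lies in quadrant Q1. The divergence there is about -5, negative as expected for a sink.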